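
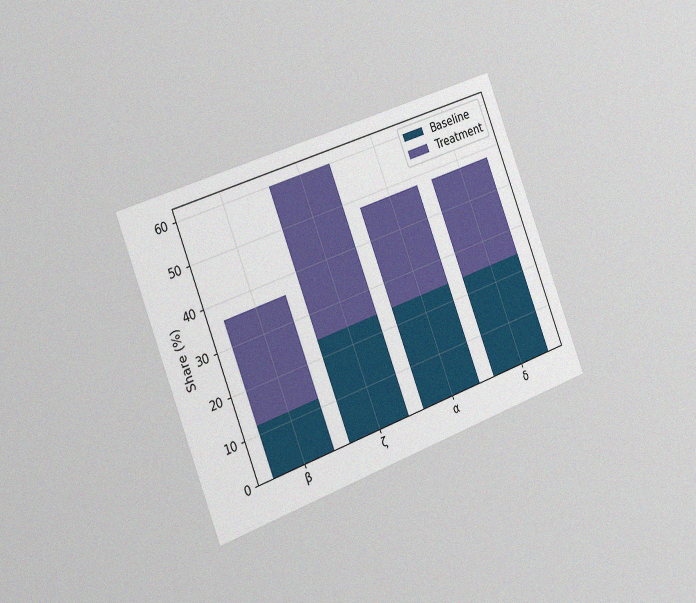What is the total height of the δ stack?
48%

The chart is tilted about 21° counter-clockwise and viewed slightly from the left, with some photo noise. The δ stack's top reaches 48% on the y-axis.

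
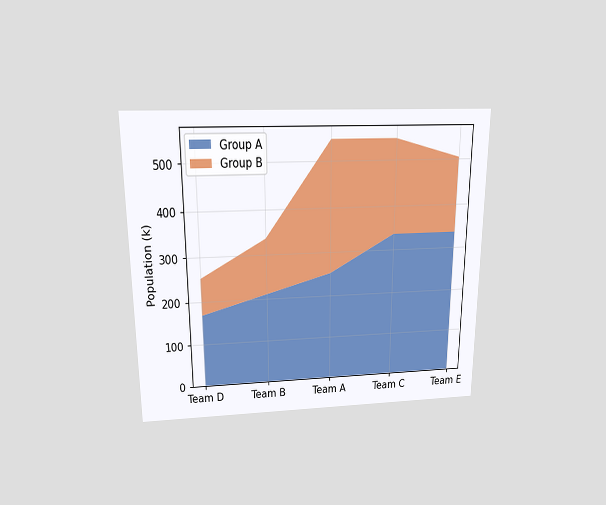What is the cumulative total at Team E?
504k

The chart is viewed slightly from above. The stacked total at Team E reaches 504k.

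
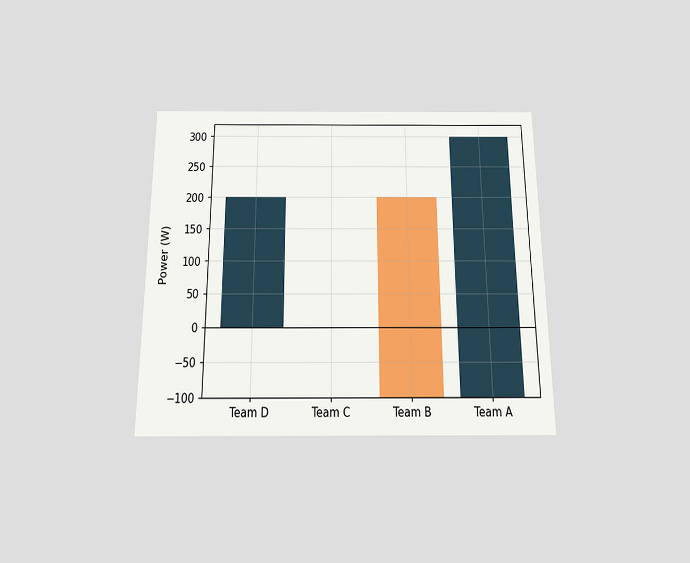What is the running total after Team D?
200W

The chart is viewed slightly from below. After Team D the running total reaches 200W.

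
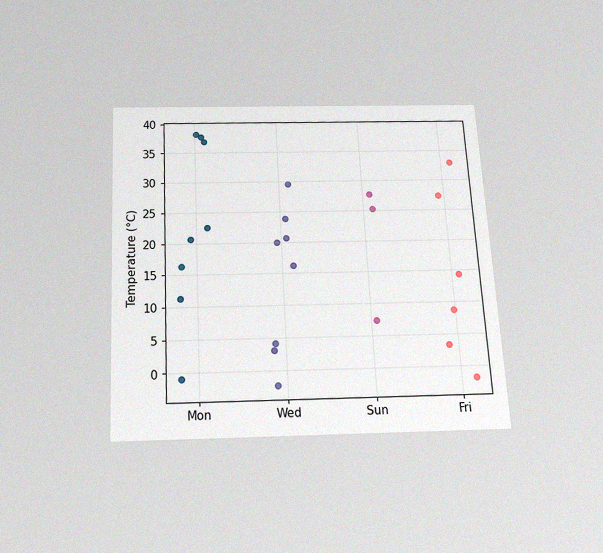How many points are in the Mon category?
The chart is tilted about 3° counter-clockwise and viewed slightly from below, with some photo noise. Counting the markers in the Mon column gives 8.

8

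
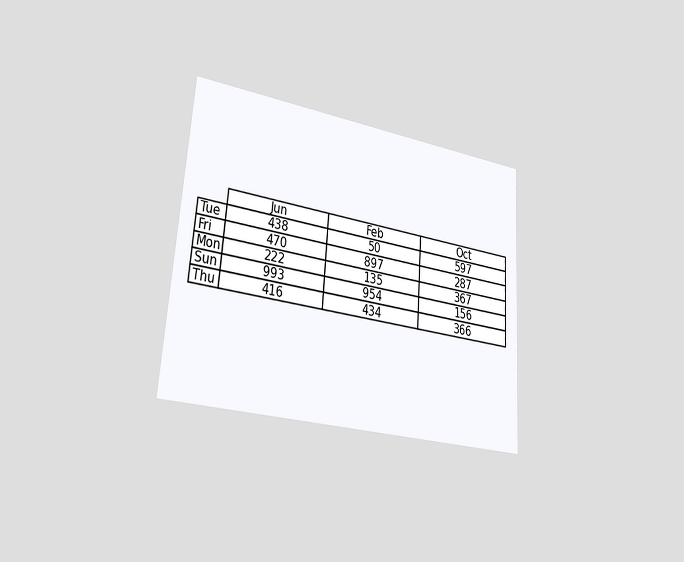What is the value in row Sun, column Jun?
The chart is tilted about 4° clockwise and viewed slightly from the left. The (Sun, Jun) cell reads 993.

993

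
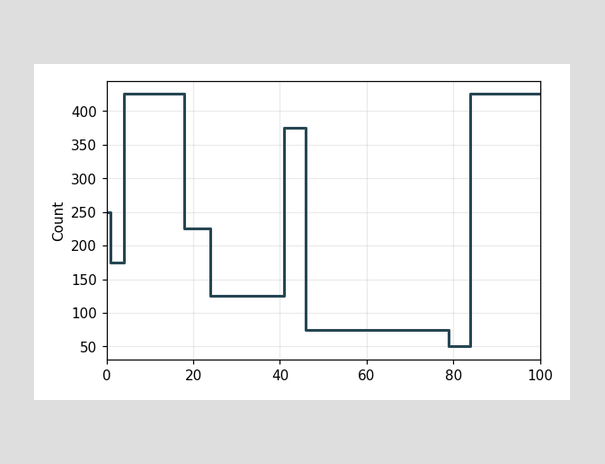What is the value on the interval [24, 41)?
125

On [24, 41) the step sits at 125.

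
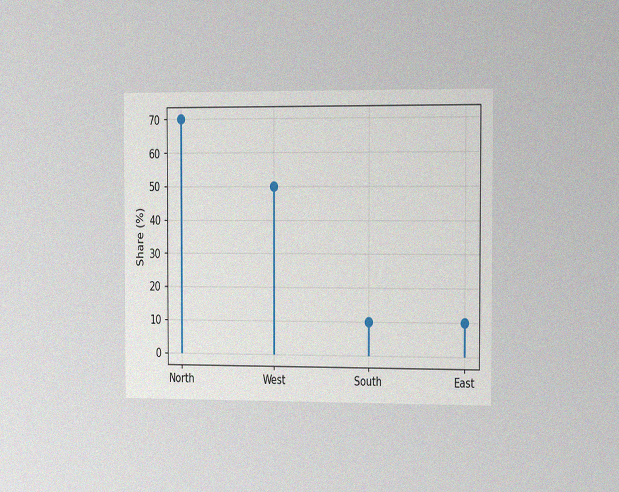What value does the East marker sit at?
The chart is viewed slightly from the right, with some photo noise. The East marker sits at 10%.

10%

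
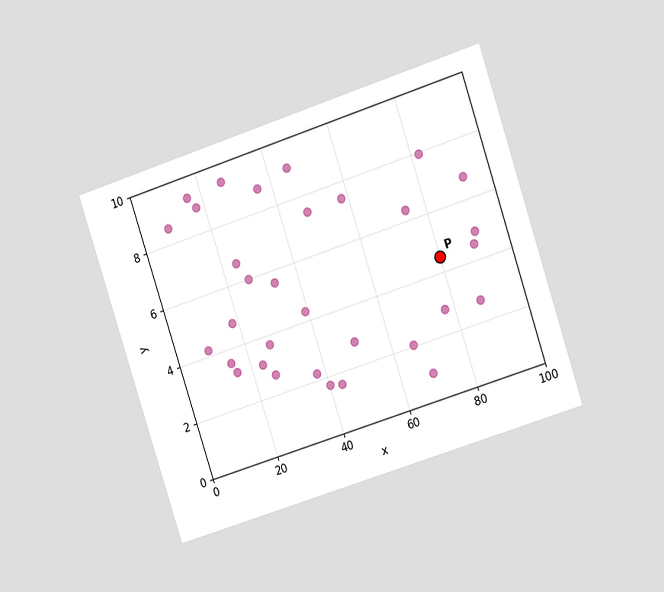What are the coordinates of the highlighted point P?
The chart is tilted about 18° counter-clockwise and viewed slightly from the right. Following the gridlines from P to each axis, P sits at (80, 4.5).

(80, 4.5)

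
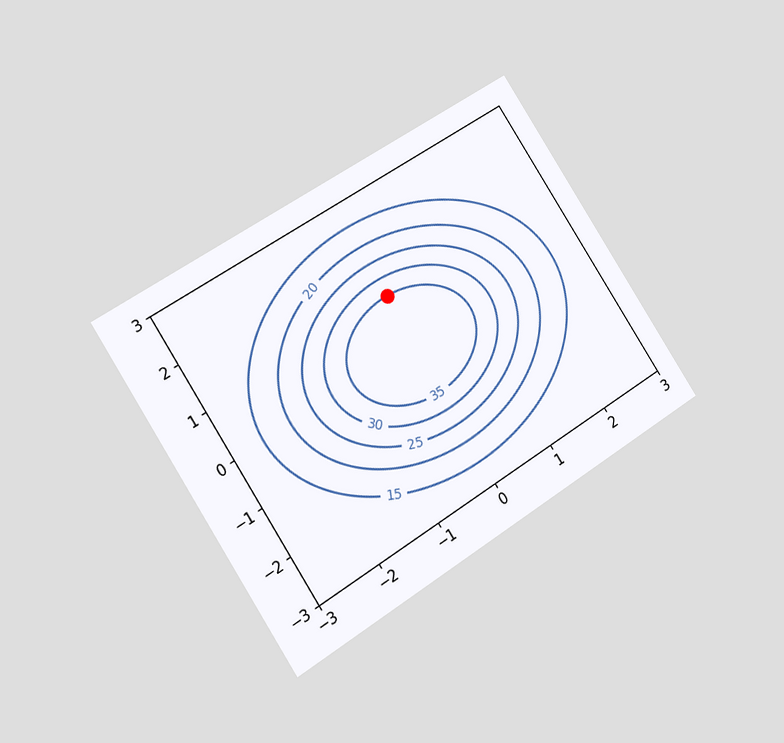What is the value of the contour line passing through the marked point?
35

The chart is tilted about 33° counter-clockwise and viewed at a slight angle. The marked point sits on the contour labelled 35.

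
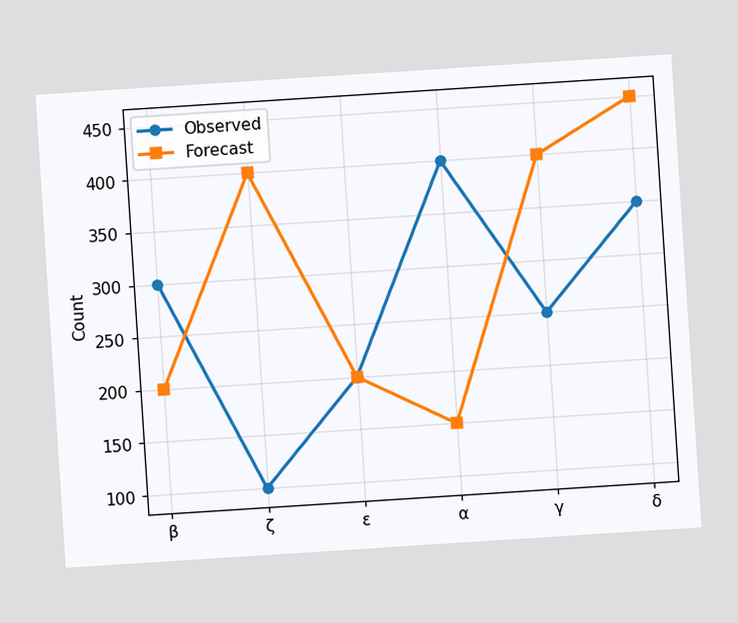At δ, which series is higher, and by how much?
The chart is tilted about 4° counter-clockwise. At δ, Forecast sits above the other line by 100.

Forecast, by 100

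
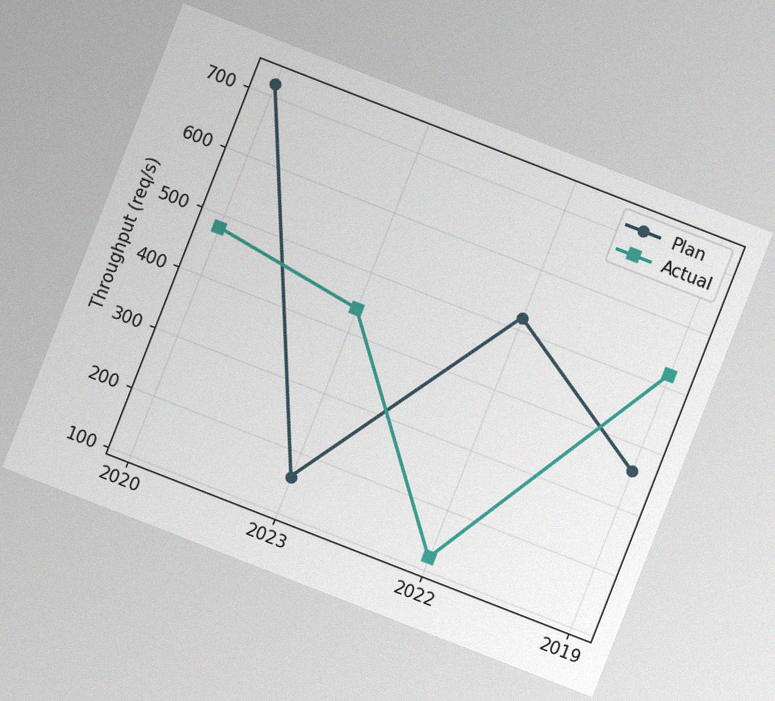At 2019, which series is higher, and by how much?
Actual, by 160req/s

The chart is tilted about 21° clockwise, with some photo noise. At 2019, Actual sits above the other line by 160req/s.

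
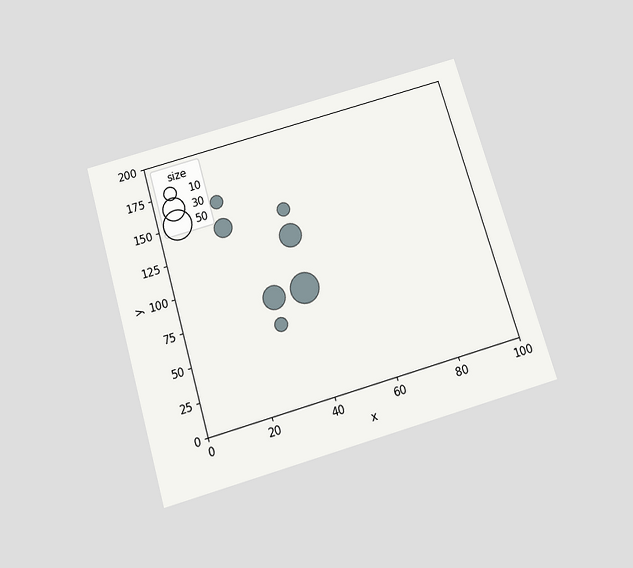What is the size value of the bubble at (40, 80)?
50

The chart is tilted about 16° counter-clockwise and viewed slightly from below. Matching the bubble at (40, 80) against the size legend gives 50.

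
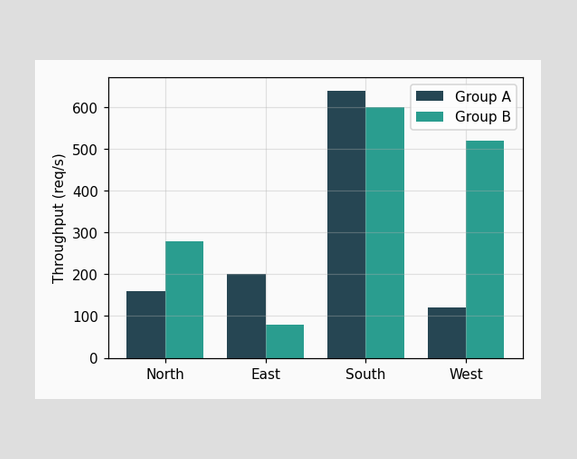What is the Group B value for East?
The Group B bar at East reaches 80req/s on the y-axis.

80req/s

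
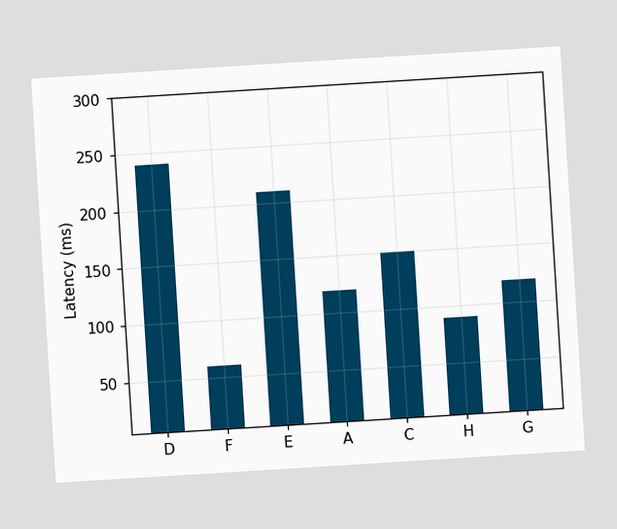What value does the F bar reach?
60ms

The chart is tilted about 4° counter-clockwise. Reading along the chart's y-axis, the F bar reaches 60ms.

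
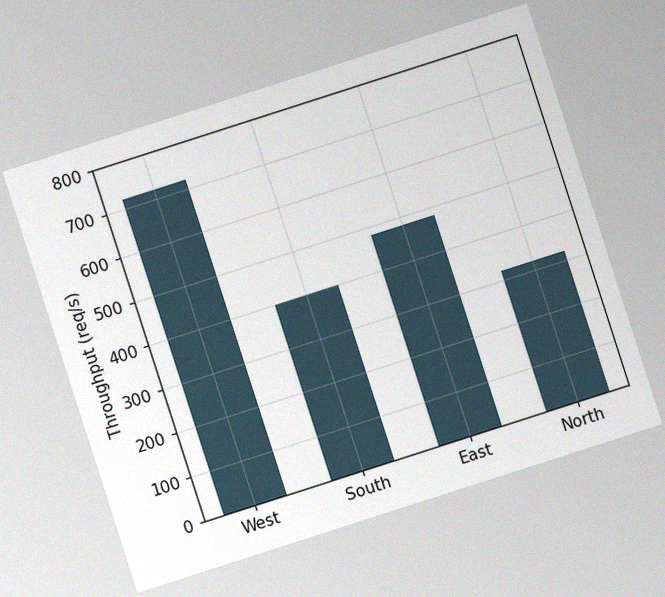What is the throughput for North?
320req/s

The chart is tilted about 18° counter-clockwise, with some photo noise. Reading along the chart's y-axis, the North bar reaches 320req/s.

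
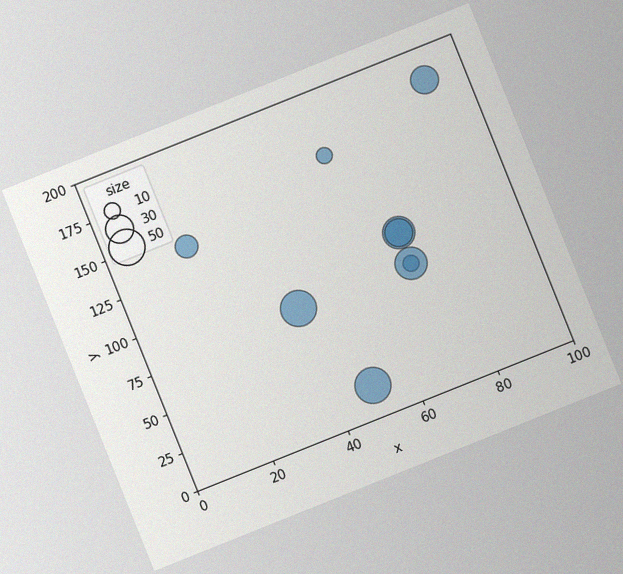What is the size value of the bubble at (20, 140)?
The chart is tilted about 22° counter-clockwise, with some photo noise. Matching the bubble at (20, 140) against the size legend gives 20.

20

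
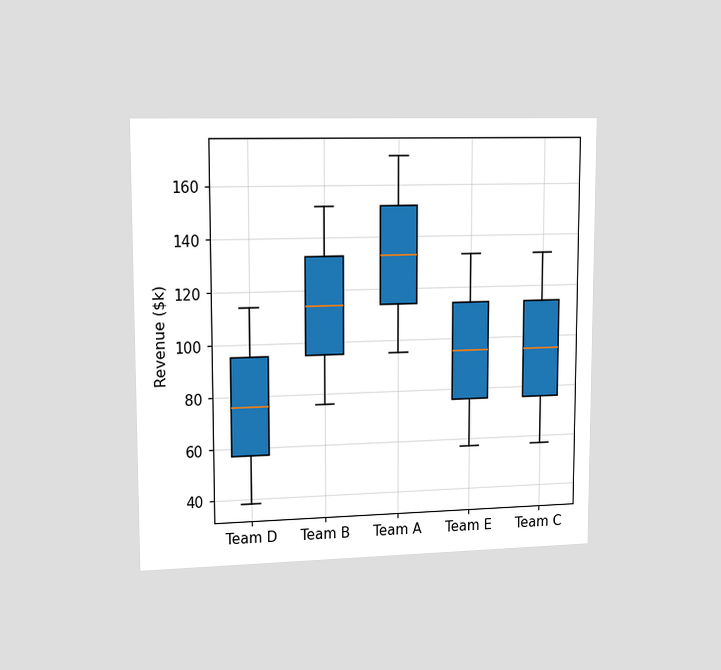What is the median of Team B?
$114k

The chart is viewed slightly from the left. The median line in the Team B box sits at $114k.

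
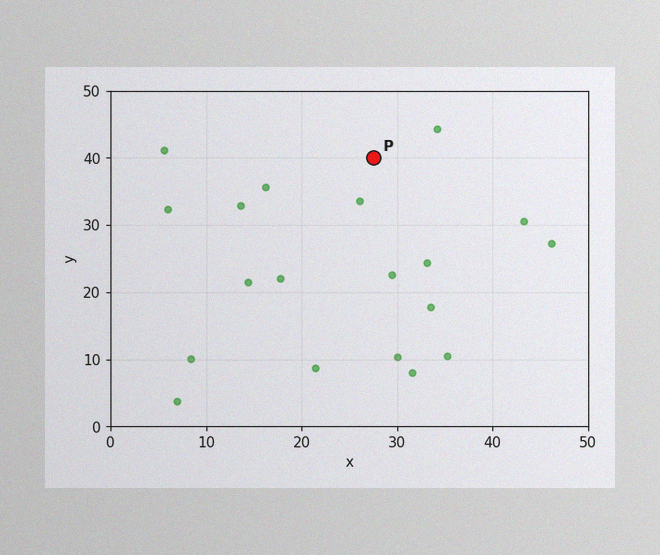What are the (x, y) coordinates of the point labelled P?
(27.5, 40)

The image has some photo noise and uneven lighting. Following the gridlines from P to each axis, P sits at (27.5, 40).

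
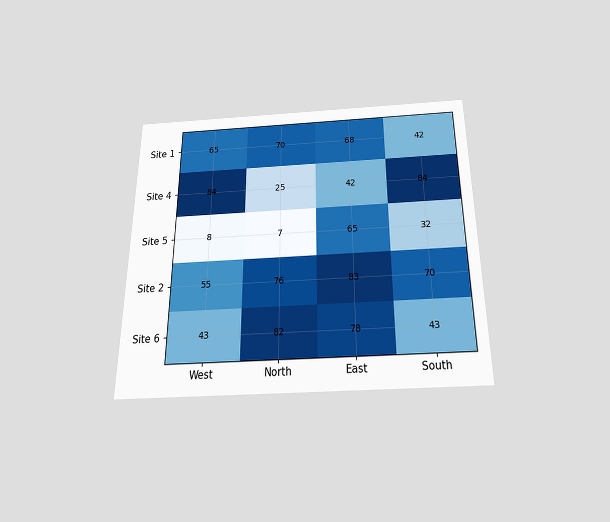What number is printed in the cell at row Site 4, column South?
84

The chart is viewed slightly from below. The (Site 4, South) cell reads 84.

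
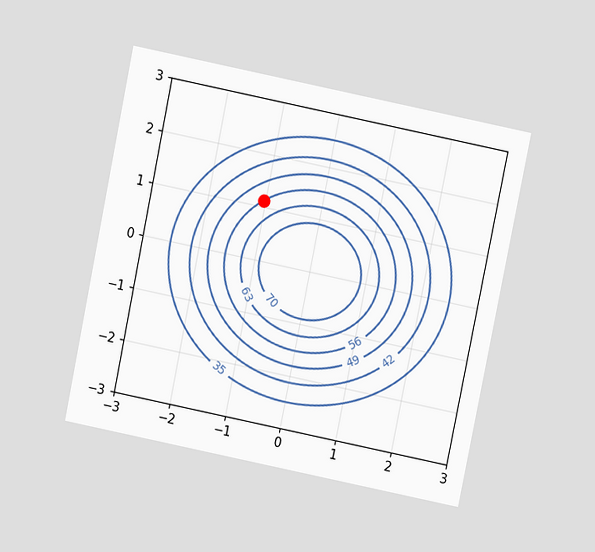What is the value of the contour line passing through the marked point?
56

The chart is tilted about 12° clockwise and viewed at a slight angle. The marked point sits on the contour labelled 56.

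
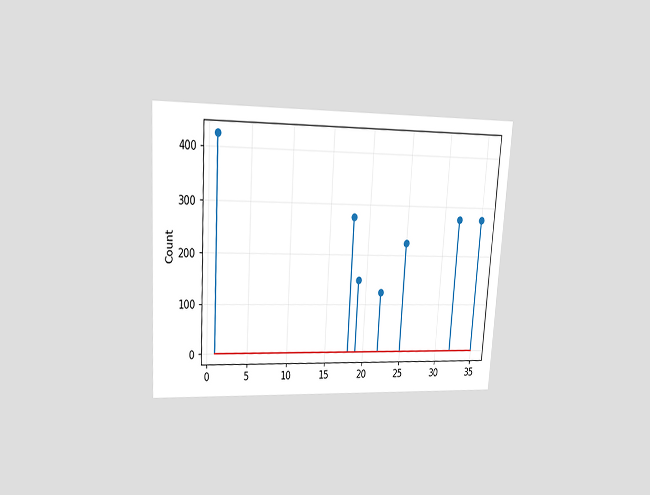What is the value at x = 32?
The chart is tilted about 4° clockwise and viewed at a slight angle. The stem at x=32 reaches 275.

275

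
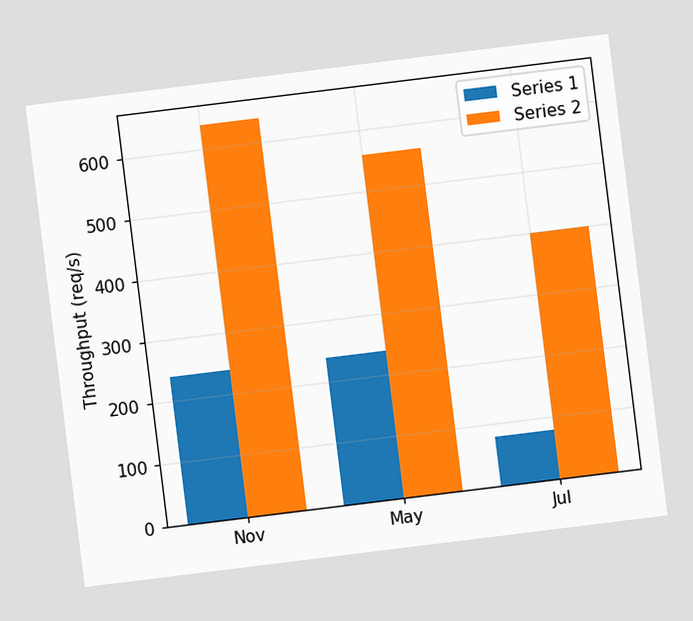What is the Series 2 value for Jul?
The chart is tilted about 7° counter-clockwise. The Series 2 bar at Jul reaches 400req/s on the y-axis.

400req/s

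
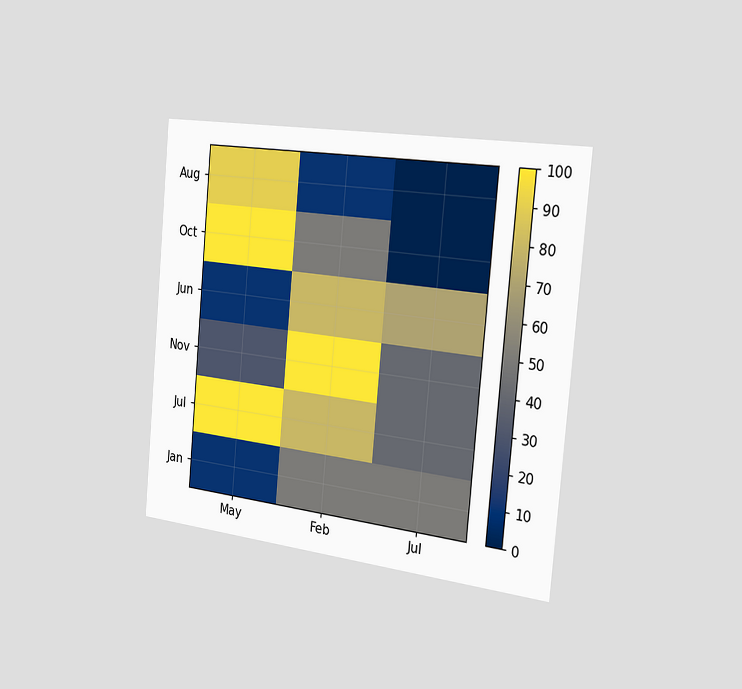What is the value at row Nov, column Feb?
The chart is tilted about 5° clockwise and viewed slightly from the right. Matching cell (Nov, Feb) against the colorbar gives 100.

100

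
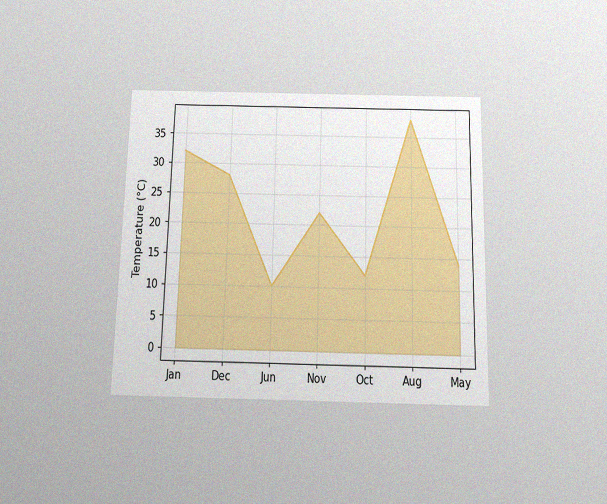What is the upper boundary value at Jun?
The chart is viewed slightly from below, with some photo noise. At Jun the upper boundary is at 10°C.

10°C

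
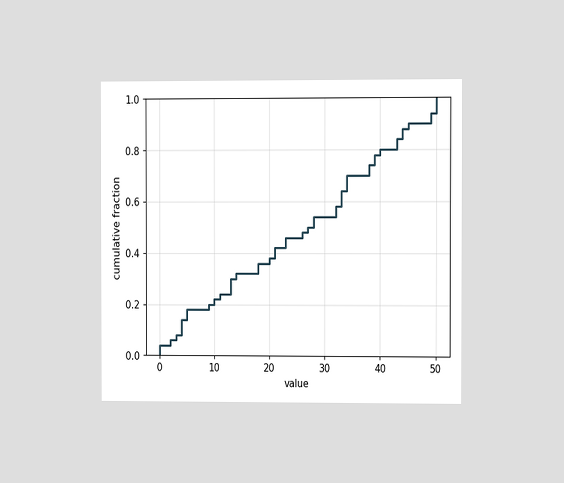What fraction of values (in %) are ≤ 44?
88%

The chart is viewed at a slight angle. At x=44 the ECDF step is at 88%.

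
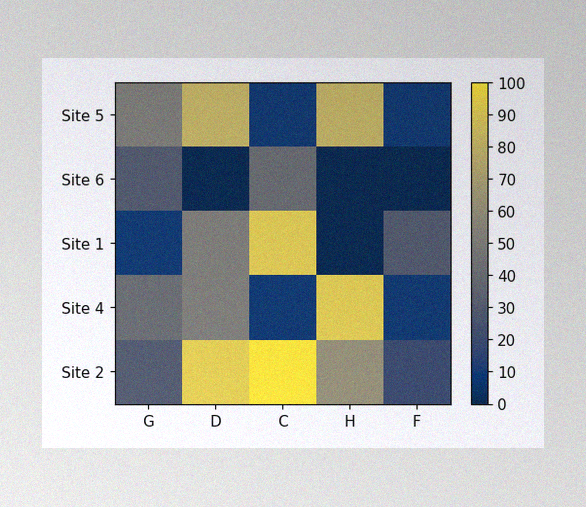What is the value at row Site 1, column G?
10

The image has some photo noise and uneven lighting. Matching cell (Site 1, G) against the colorbar gives 10.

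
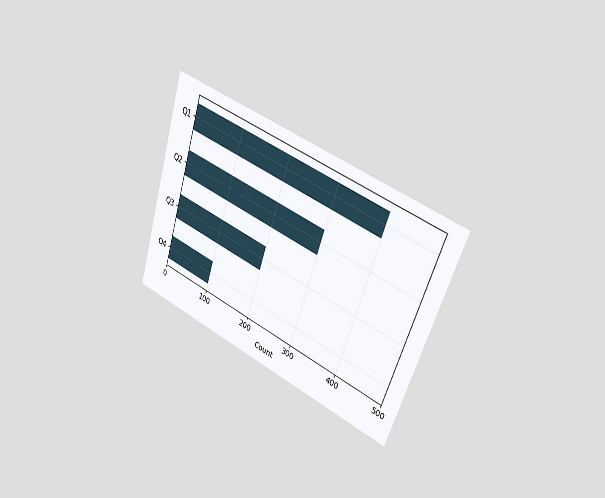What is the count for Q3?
The chart is tilted about 19° clockwise and viewed slightly from the right. Reading along the chart's x-axis, the Q3 bar reaches 200.

200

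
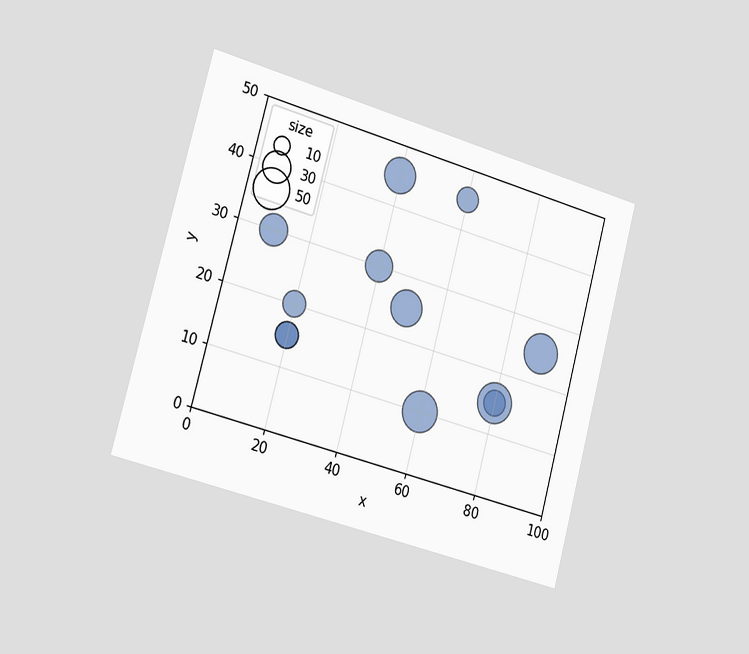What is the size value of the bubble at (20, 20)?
The chart is tilted about 15° clockwise and viewed slightly from the left. Matching the bubble at (20, 20) against the size legend gives 20.

20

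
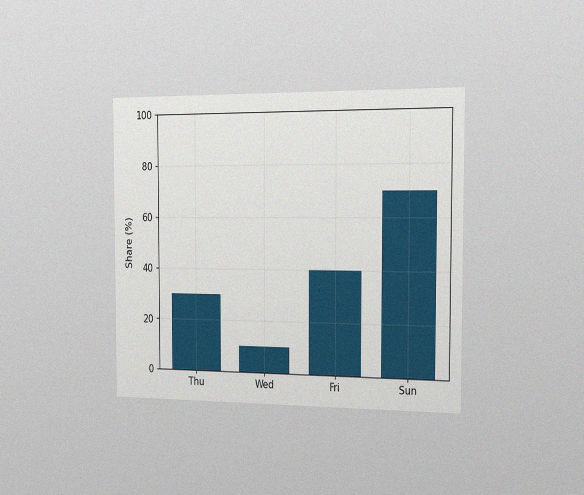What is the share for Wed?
10%

The chart is viewed slightly from the right, with some photo noise. Reading along the chart's y-axis, the Wed bar reaches 10%.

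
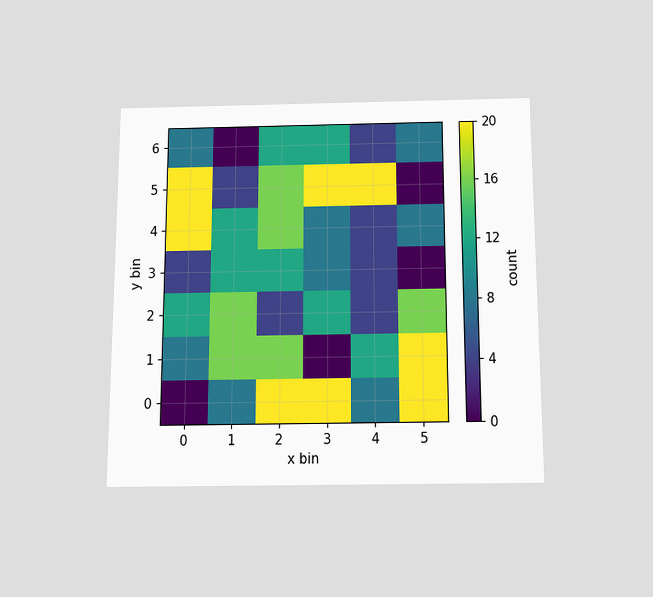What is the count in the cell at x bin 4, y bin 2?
The chart is viewed slightly from below. Matching the cell (4, 2) against the colorbar gives 4.

4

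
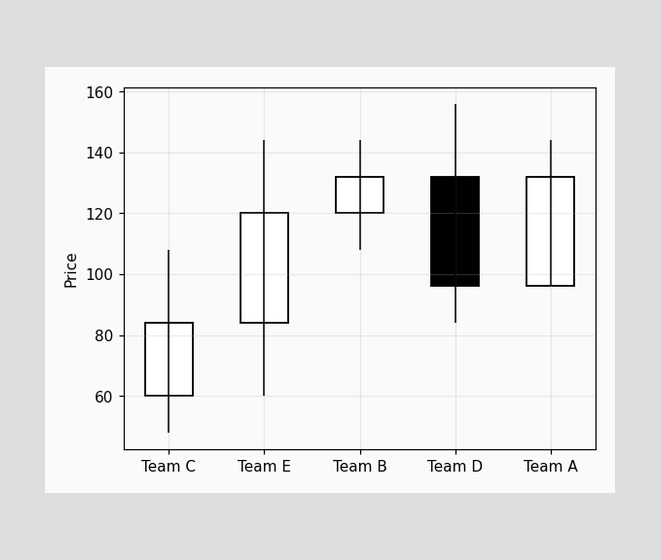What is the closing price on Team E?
The Team E candle closes at 120.

120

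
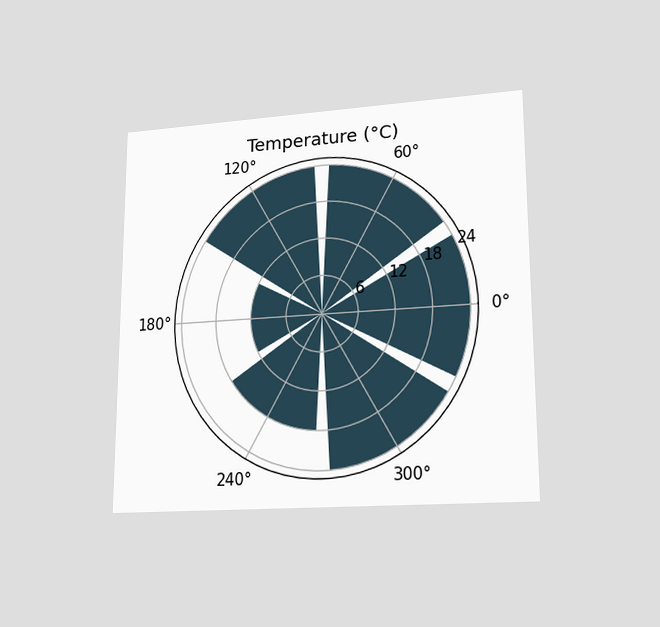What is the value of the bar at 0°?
The chart is viewed at a slight angle. The bar at 0° reaches 24°C on the radial axis.

24°C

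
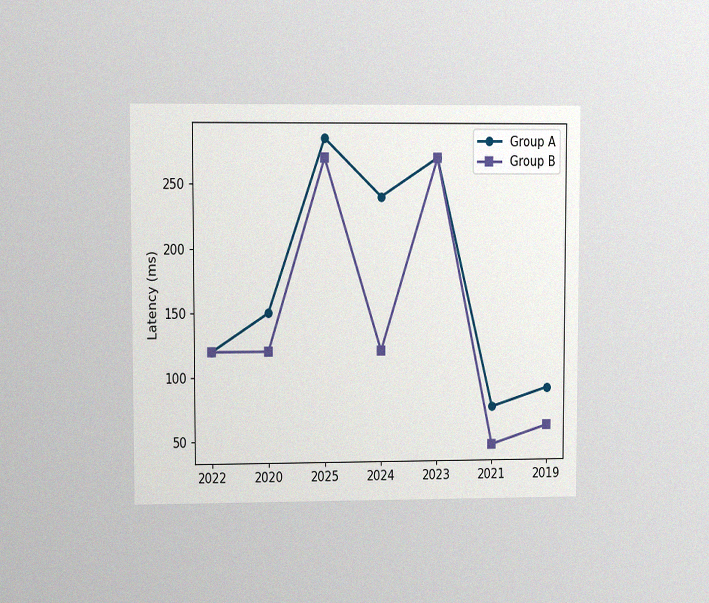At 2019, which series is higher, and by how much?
The chart is viewed at a slight angle, with some photo noise. At 2019, Group A sits above the other line by 30ms.

Group A, by 30ms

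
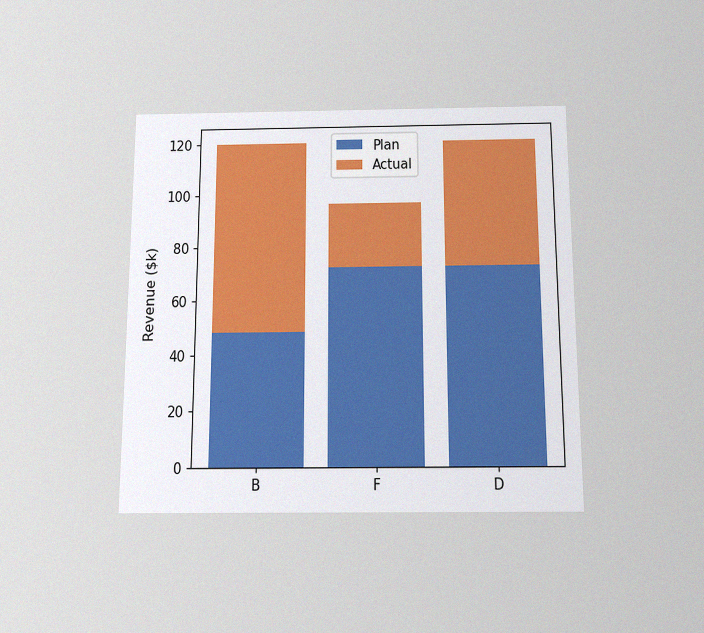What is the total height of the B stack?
$120k

The chart is viewed slightly from below, with some photo noise. The B stack's top reaches $120k on the y-axis.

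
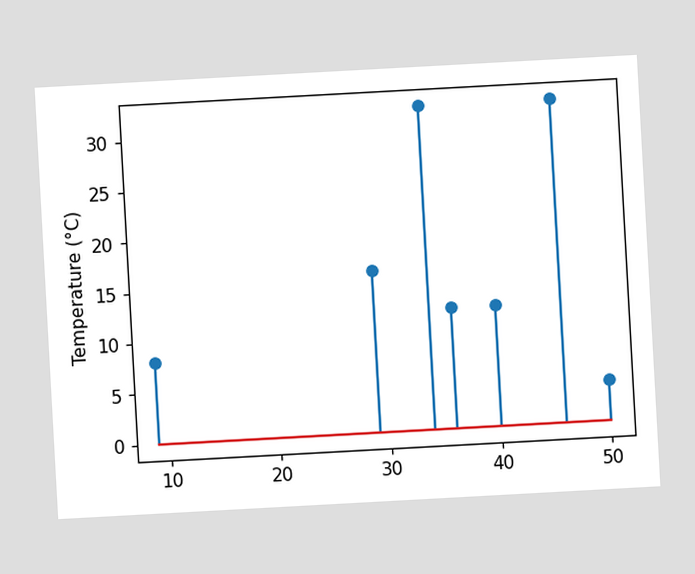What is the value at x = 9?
The chart is tilted about 3° counter-clockwise. The stem at x=9 reaches 8°C.

8°C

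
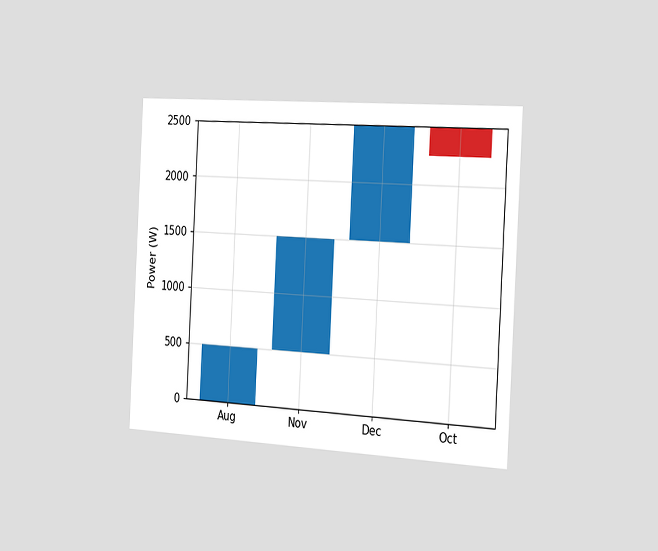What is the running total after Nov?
1500W

The chart is tilted about 3° clockwise and viewed slightly from the right. After Nov the running total reaches 1500W.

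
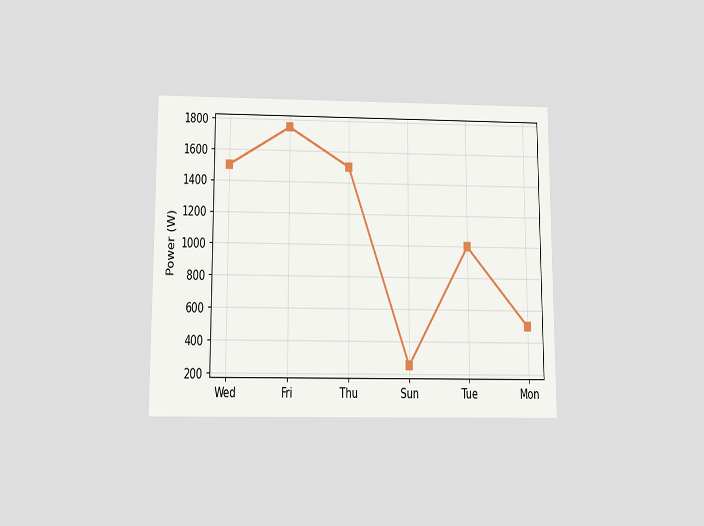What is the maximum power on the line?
1750W

The chart is viewed slightly from below. The highest point is at Fri, and reading across to the y-axis gives 1750W.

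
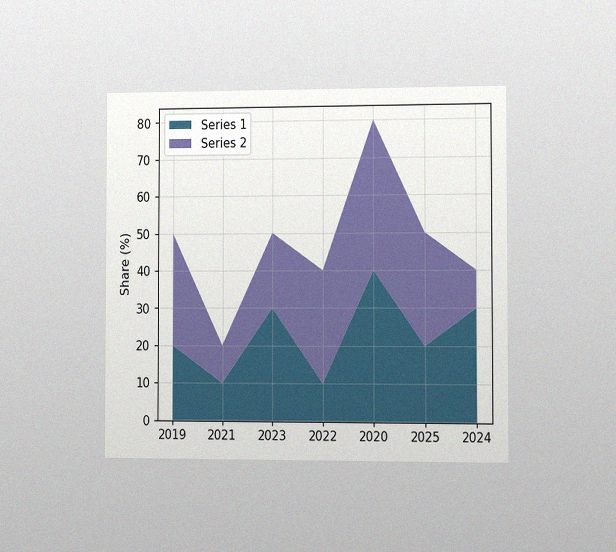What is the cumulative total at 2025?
The chart is viewed slightly from the right, with some photo noise. The stacked total at 2025 reaches 50%.

50%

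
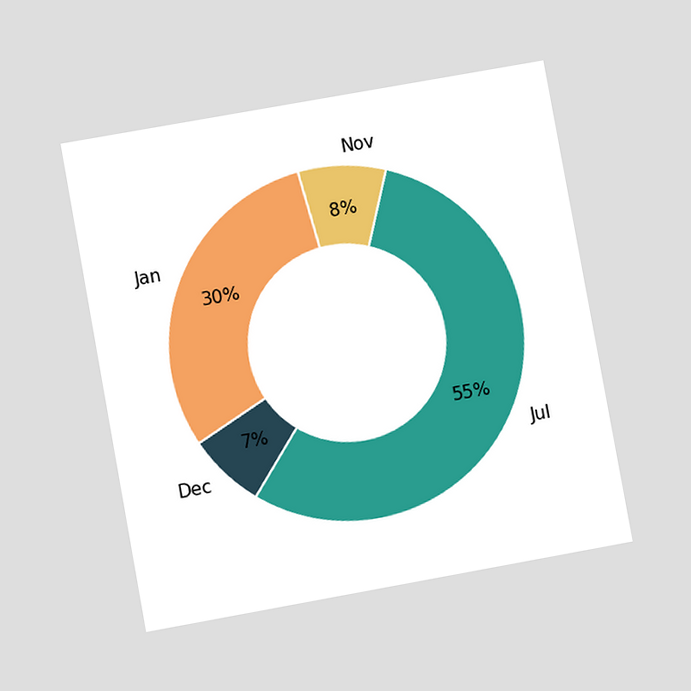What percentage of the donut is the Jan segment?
30%

The chart is tilted about 10° counter-clockwise and viewed at a slight angle. The Jan segment takes up 30% of the ring.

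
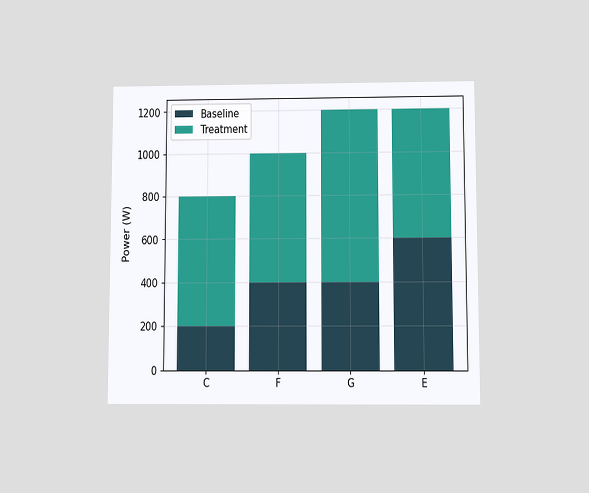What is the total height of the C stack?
800W

The chart is viewed slightly from below. The C stack's top reaches 800W on the y-axis.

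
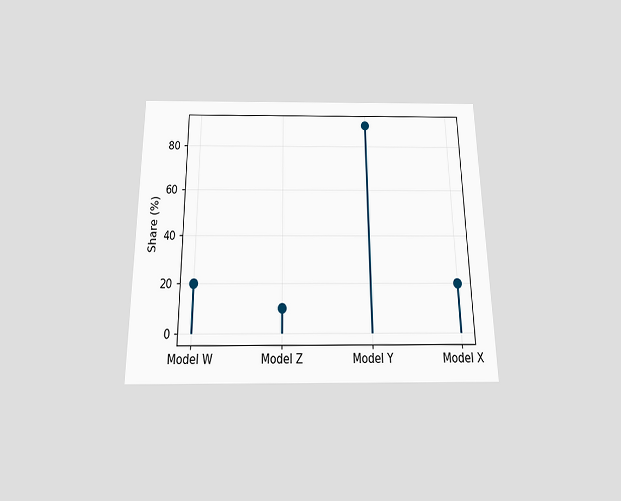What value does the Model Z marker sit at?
10%

The chart is viewed slightly from below. The Model Z marker sits at 10%.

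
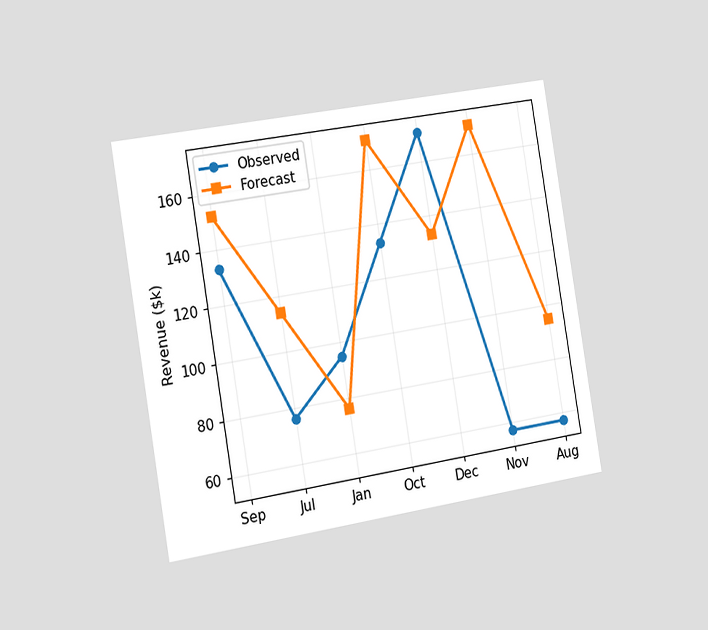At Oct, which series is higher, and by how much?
The chart is tilted about 9° counter-clockwise and viewed slightly from the left. At Oct, Forecast sits above the other line by $38k.

Forecast, by $38k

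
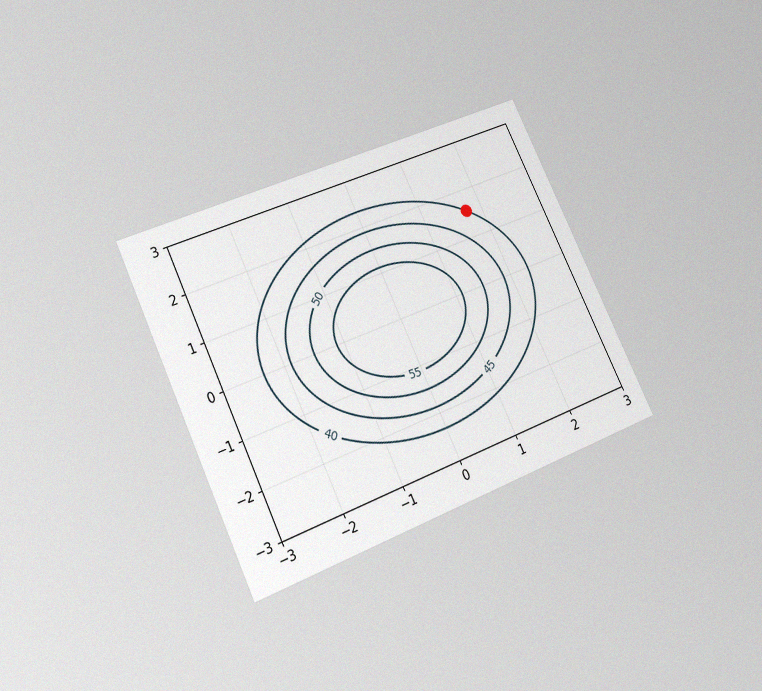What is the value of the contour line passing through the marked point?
40

The chart is tilted about 25° counter-clockwise and viewed slightly from below, with some photo noise. The marked point sits on the contour labelled 40.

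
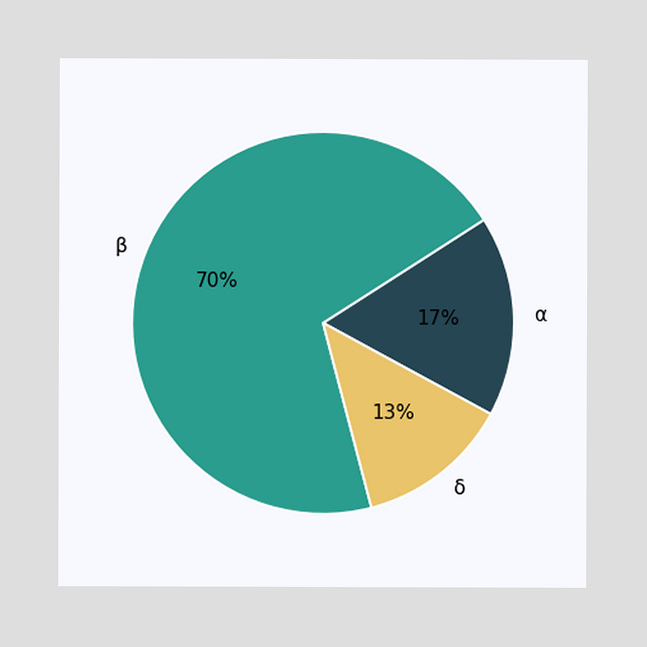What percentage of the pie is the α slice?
The α slice takes up 17% of the pie.

17%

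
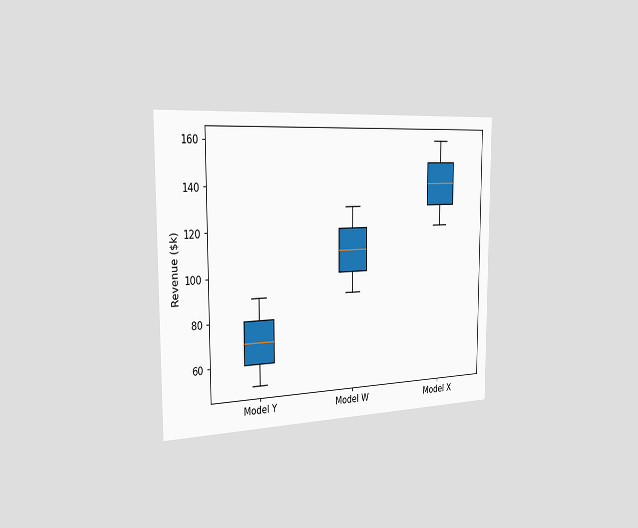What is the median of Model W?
$110k

The chart is viewed slightly from the left. The median line in the Model W box sits at $110k.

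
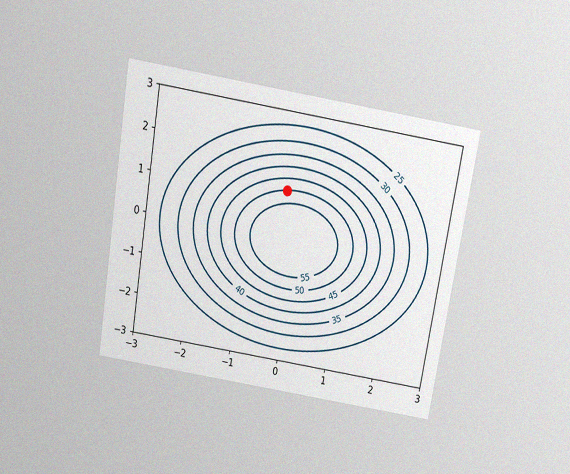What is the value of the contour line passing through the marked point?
50

The chart is tilted about 10° clockwise and viewed slightly from above, with some photo noise. The marked point sits on the contour labelled 50.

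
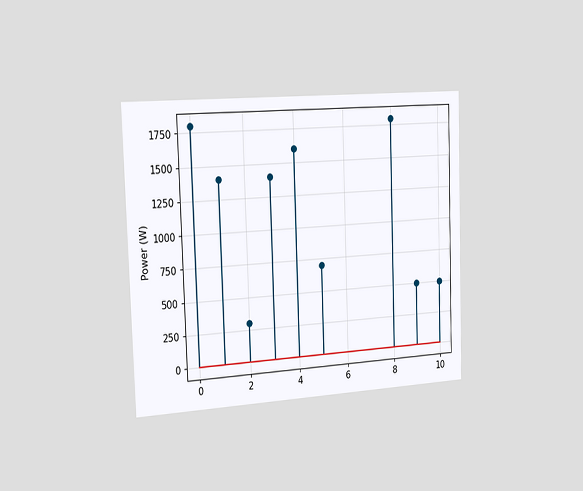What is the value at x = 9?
The chart is viewed slightly from the left. The stem at x=9 reaches 500W.

500W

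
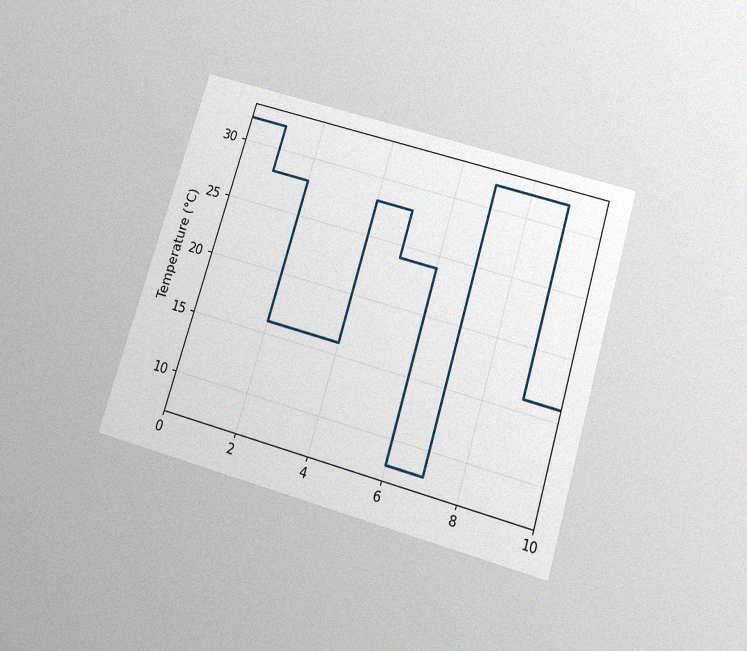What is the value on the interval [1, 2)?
28°C

The chart is tilted about 17° clockwise and viewed slightly from below, with some photo noise. On [1, 2) the step sits at 28°C.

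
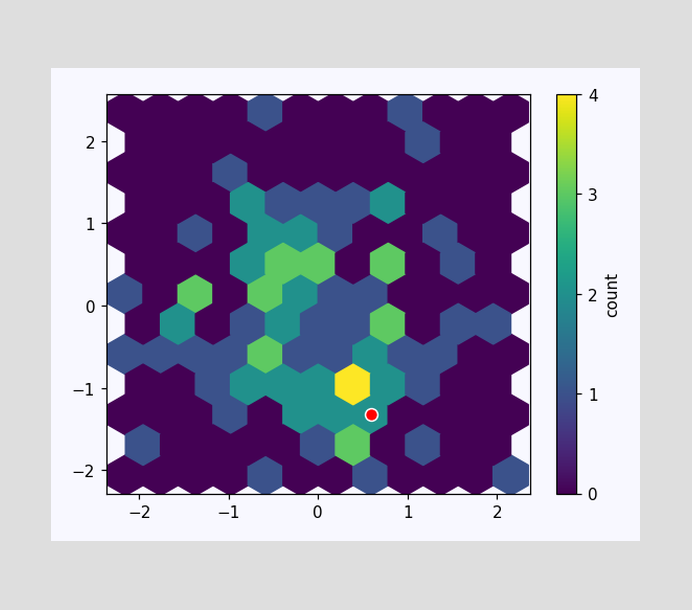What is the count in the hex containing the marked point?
2

The marked hex reads 2 on the colorbar.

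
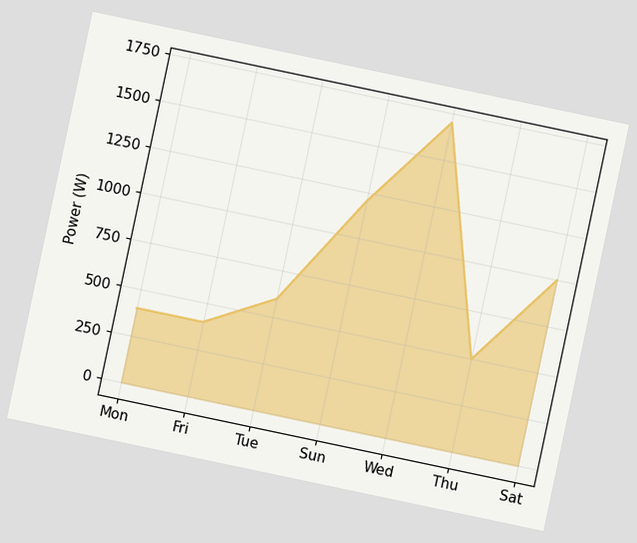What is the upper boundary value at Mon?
The chart is tilted about 12° clockwise. At Mon the upper boundary is at 400W.

400W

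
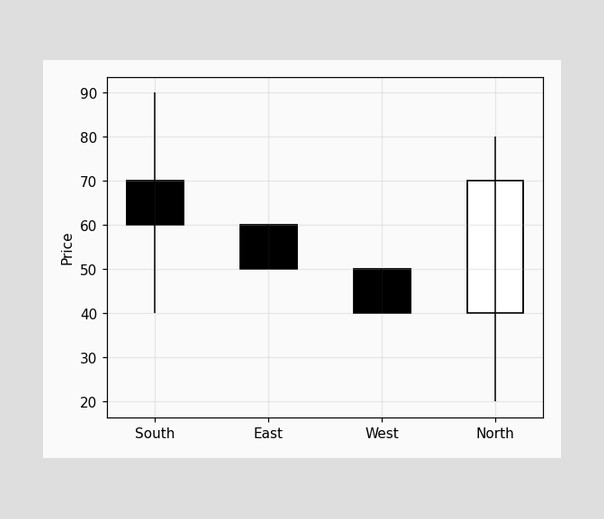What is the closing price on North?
The North candle closes at 70.

70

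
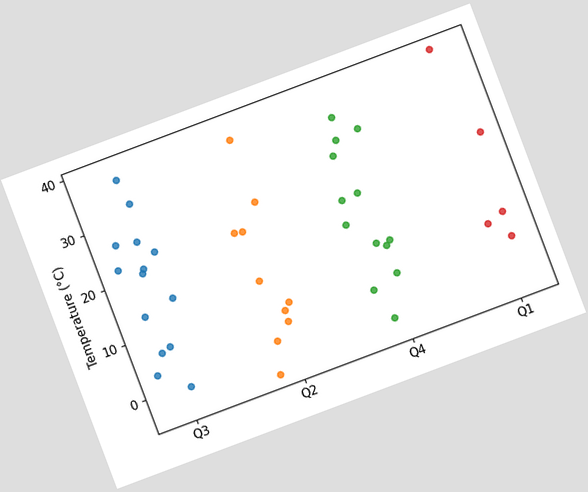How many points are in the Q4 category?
The chart is tilted about 21° counter-clockwise. Counting the markers in the Q4 column gives 13.

13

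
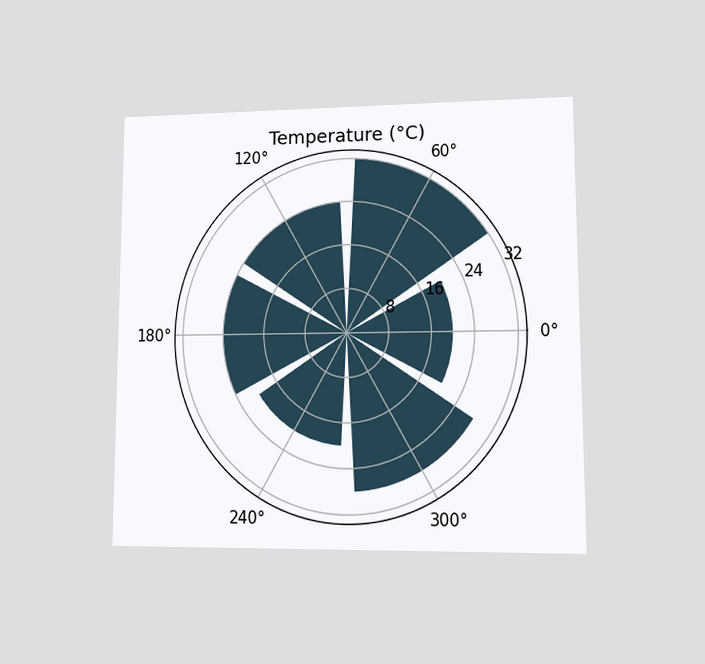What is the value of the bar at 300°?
28°C

The chart is viewed at a slight angle. The bar at 300° reaches 28°C on the radial axis.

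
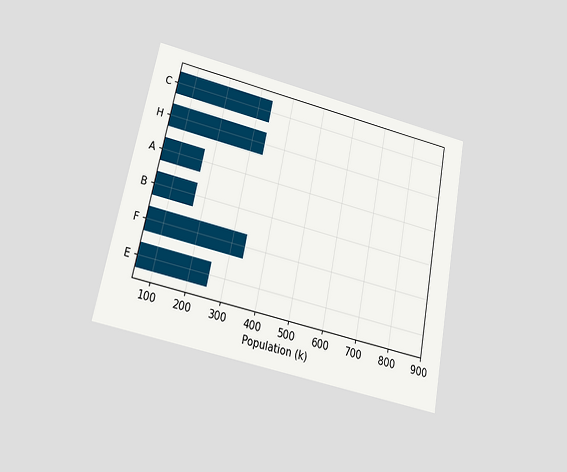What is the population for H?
The chart is tilted about 11° clockwise and viewed slightly from below. Reading along the chart's x-axis, the H bar reaches 340k.

340k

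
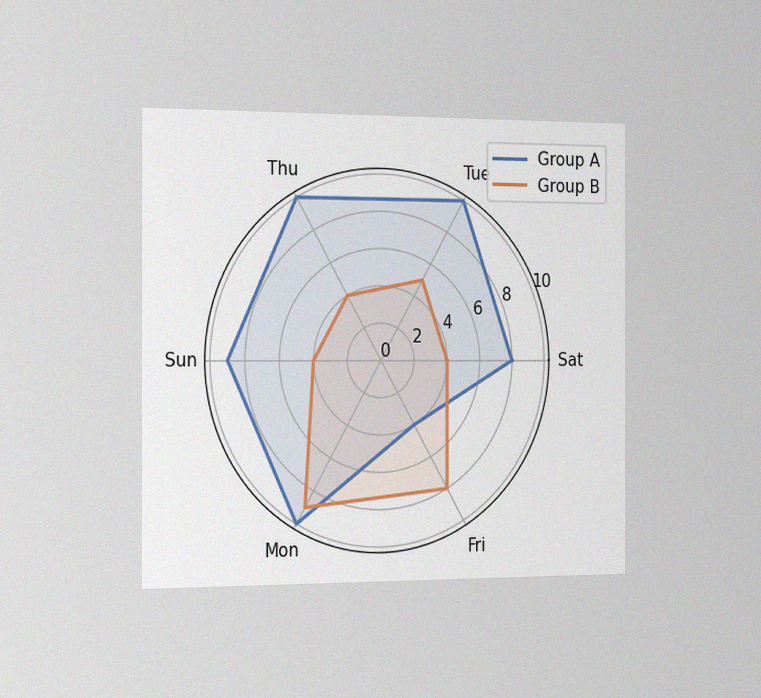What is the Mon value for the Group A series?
The chart is viewed slightly from the left, with some photo noise. On the Mon axis, Group A reaches 10.

10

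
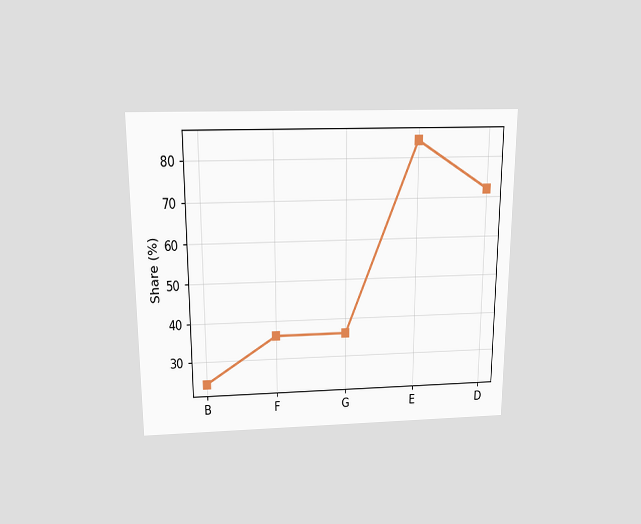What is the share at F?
The chart is viewed slightly from above. At F, the line is at 36%.

36%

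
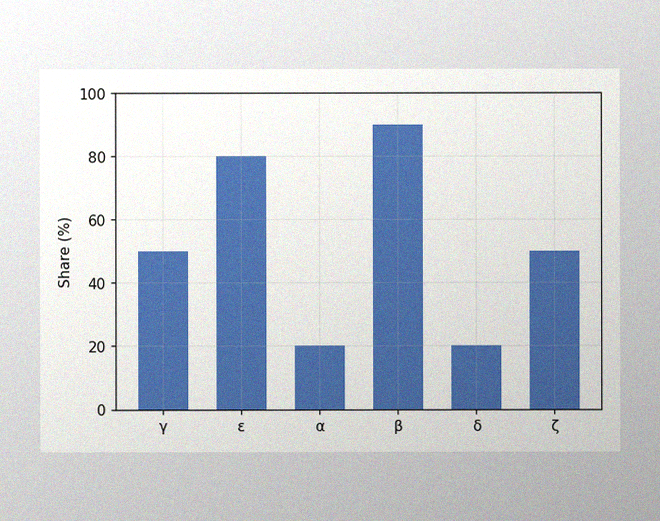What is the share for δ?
20%

The image has some photo noise and uneven lighting. Reading along the chart's y-axis, the δ bar reaches 20%.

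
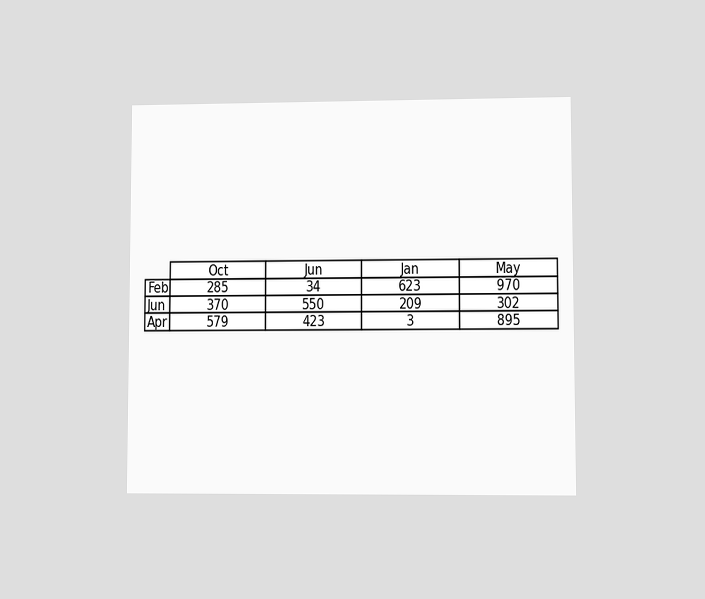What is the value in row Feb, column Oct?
285

The chart is viewed at a slight angle. The (Feb, Oct) cell reads 285.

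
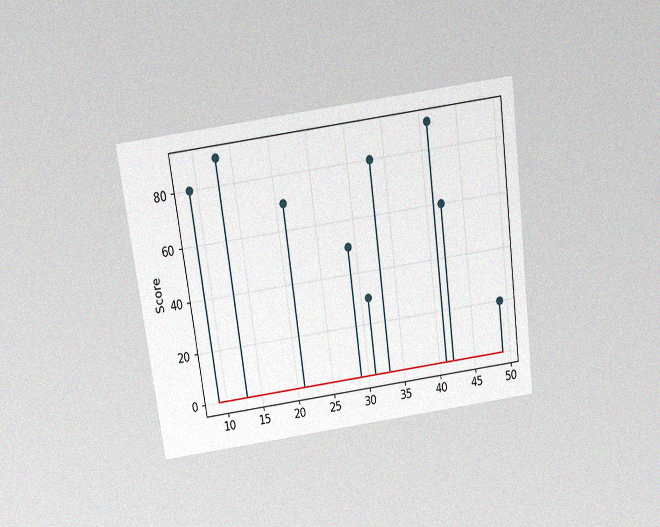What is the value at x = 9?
80

The chart is tilted about 8° counter-clockwise and viewed slightly from above, with some photo noise. The stem at x=9 reaches 80.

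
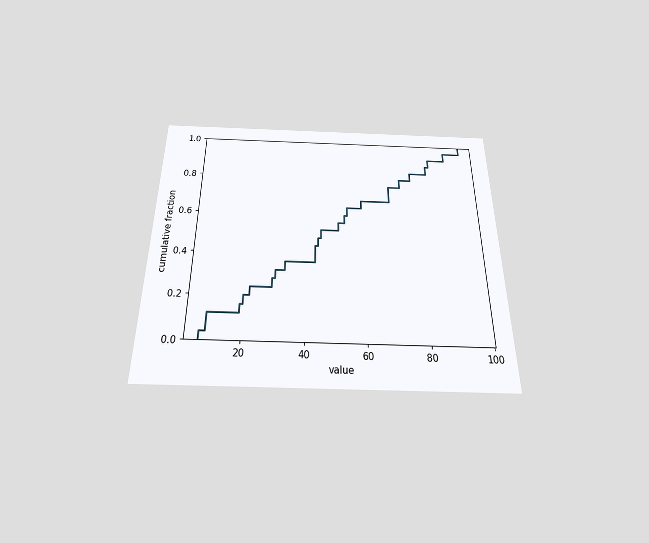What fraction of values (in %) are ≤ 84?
The chart is viewed slightly from below. At x=84 the ECDF step is at 92%.

92%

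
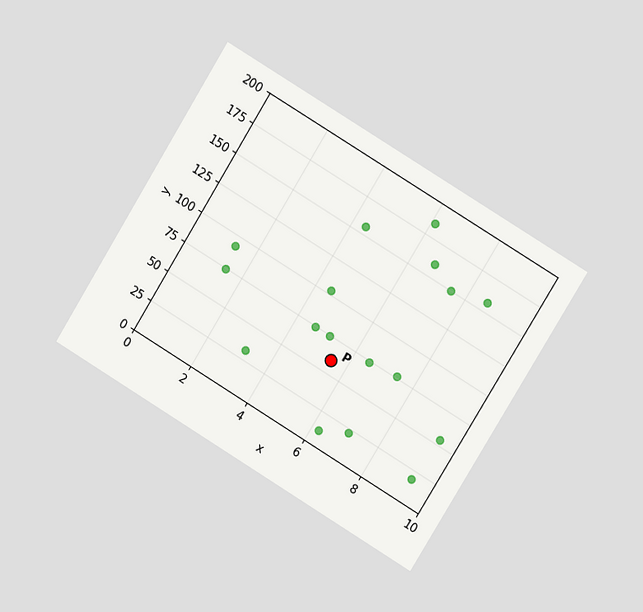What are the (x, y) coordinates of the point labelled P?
The chart is tilted about 31° clockwise and viewed at a slight angle. Following the gridlines from P to each axis, P sits at (5.5, 60).

(5.5, 60)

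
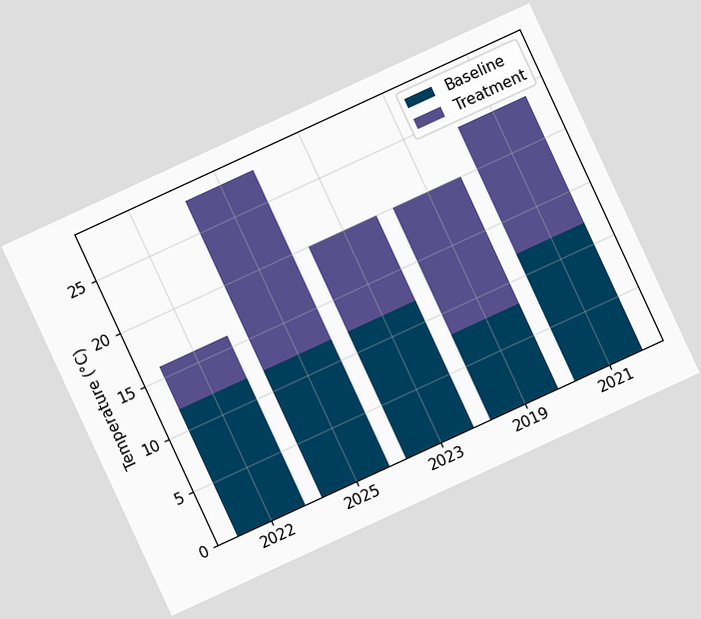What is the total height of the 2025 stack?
28°C

The chart is tilted about 25° counter-clockwise. The 2025 stack's top reaches 28°C on the y-axis.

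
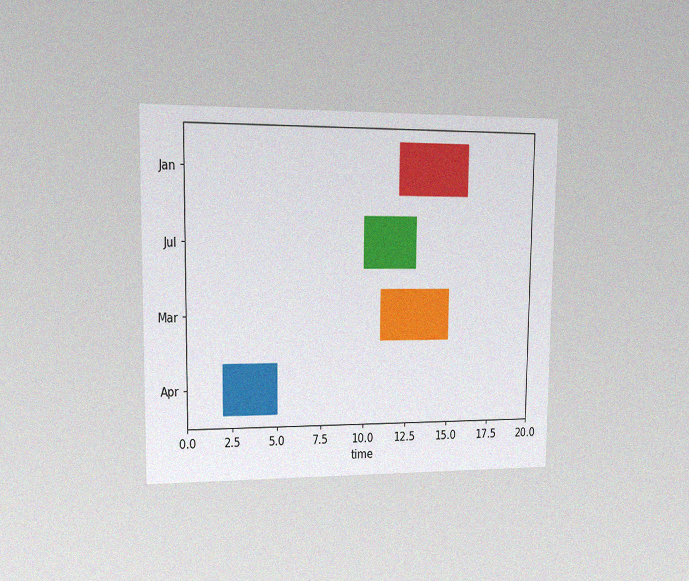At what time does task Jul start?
The chart is viewed at a slight angle, with some photo noise. The Jul bar begins at t=10.

10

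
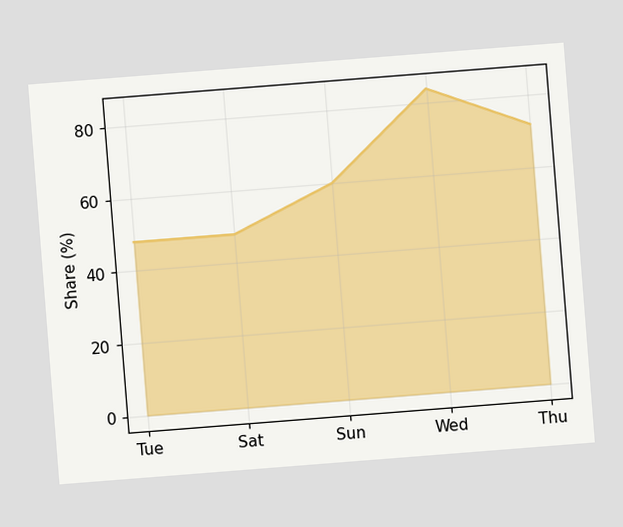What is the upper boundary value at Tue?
The chart is tilted about 4° counter-clockwise. At Tue the upper boundary is at 48%.

48%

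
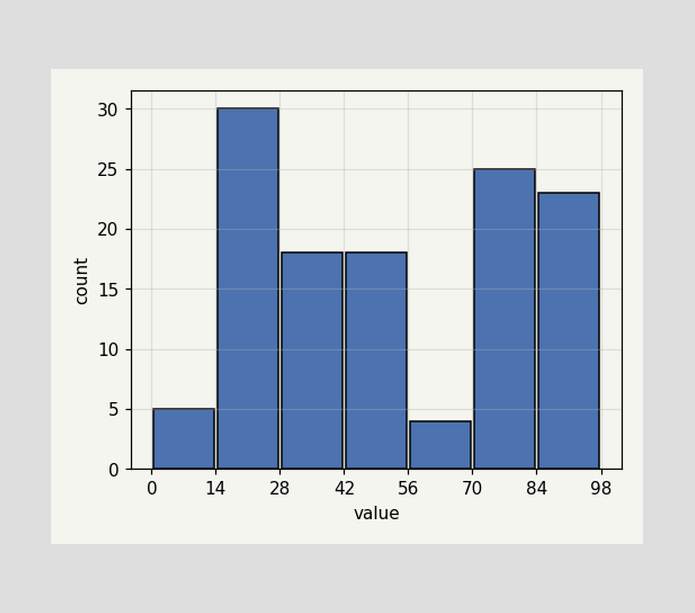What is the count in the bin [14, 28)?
The [14, 28) bin has height 30.

30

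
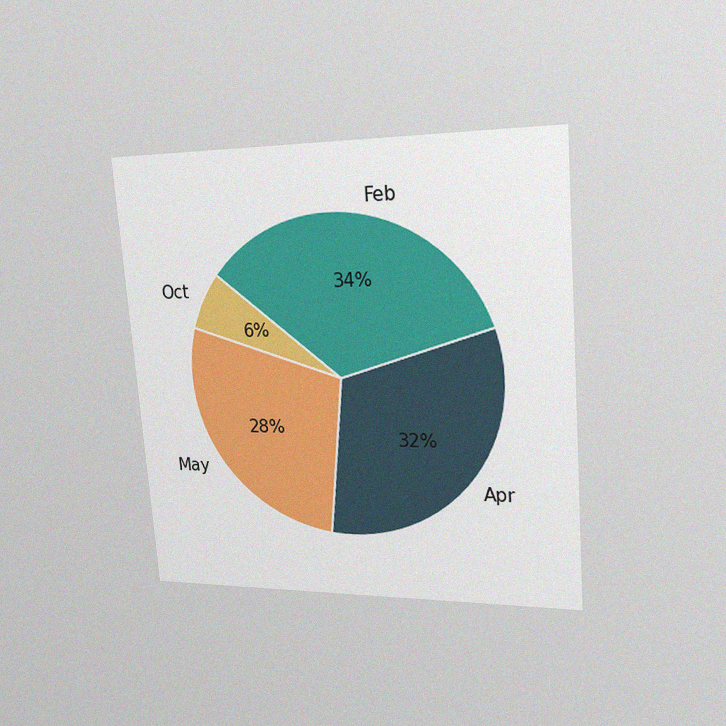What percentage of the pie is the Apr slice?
32%

The chart is tilted about 4° counter-clockwise and viewed slightly from the right, with some photo noise. The Apr slice takes up 32% of the pie.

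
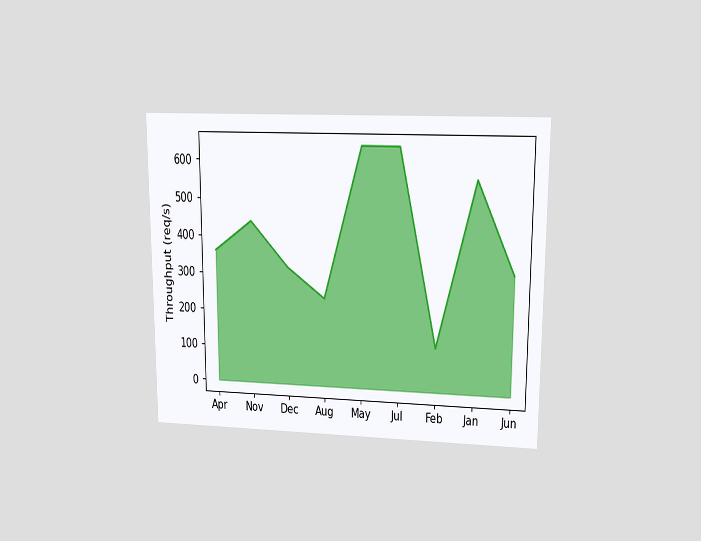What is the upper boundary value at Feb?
120req/s

The chart is viewed at a slight angle. At Feb the upper boundary is at 120req/s.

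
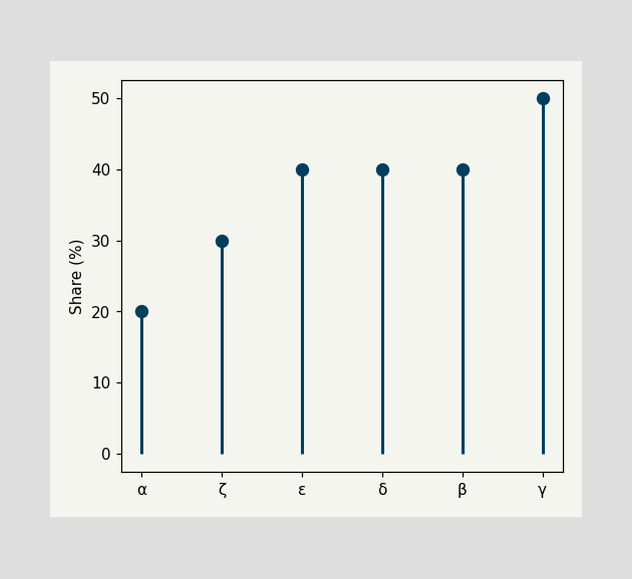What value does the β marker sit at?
40%

The β marker sits at 40%.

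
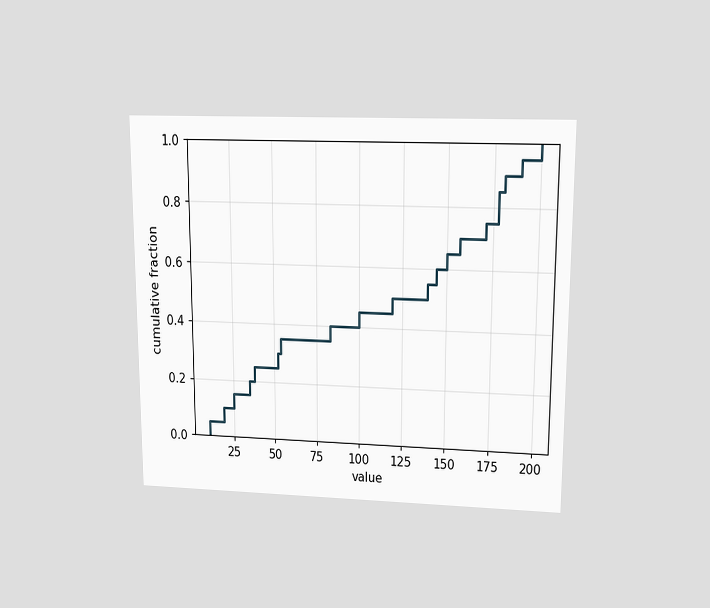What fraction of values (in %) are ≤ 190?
The chart is viewed slightly from above. At x=190 the ECDF step is at 95%.

95%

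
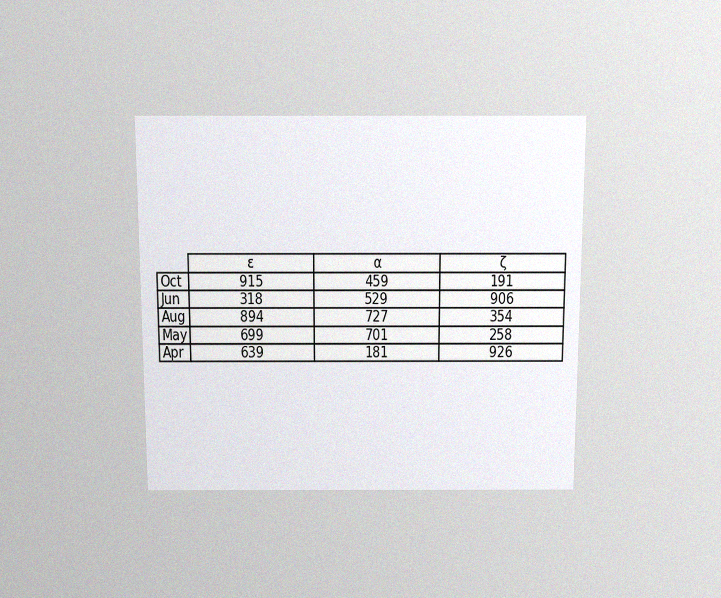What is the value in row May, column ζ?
258

The chart is viewed slightly from above, with some photo noise. The (May, ζ) cell reads 258.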